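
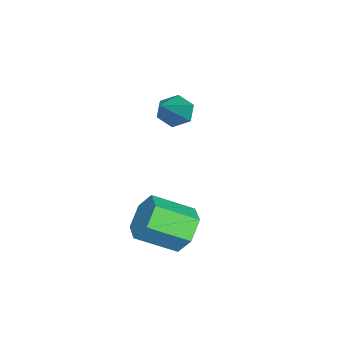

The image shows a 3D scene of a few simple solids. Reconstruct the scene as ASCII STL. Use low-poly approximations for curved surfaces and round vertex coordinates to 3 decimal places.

solid 
facet normal -0.279 0.832 -0.479
outer loop
vertex 2.106 -1.69 -3.758
vertex 1.56 -1.584 -3.255
vertex 2.239 -1.289 -3.138
endloop
endfacet
facet normal 0.944 0.146 -0.297
outer loop
vertex 2.106 -1.69 -3.758
vertex 2.239 -1.289 -3.138
vertex 2.486 -2.822 -3.108
endloop
endfacet
facet normal 0.943 0.146 -0.298
outer loop
vertex 2.486 -2.822 -3.108
vertex 2.239 -1.289 -3.138
vertex 2.62 -2.421 -2.488
endloop
endfacet
facet normal 0.279 -0.833 0.478
outer loop
vertex 2.486 -2.822 -3.108
vertex 2.62 -2.421 -2.488
vertex 1.94 -2.716 -2.605
endloop
endfacet
facet normal -0.279 0.832 -0.479
outer loop
vertex 2.239 -1.289 -3.138
vertex 1.56 -1.584 -3.255
vertex 1.693 -1.183 -2.636
endloop
endfacet
facet normal 0.625 0.536 0.567
outer loop
vertex 2.239 -1.289 -3.138
vertex 1.693 -1.183 -2.636
vertex 2.62 -2.421 -2.488
endloop
endfacet
facet normal 0.625 0.536 0.567
outer loop
vertex 2.62 -2.421 -2.488
vertex 1.693 -1.183 -2.636
vertex 2.073 -2.315 -1.985
endloop
endfacet
facet normal 0.279 -0.833 0.479
outer loop
vertex 2.62 -2.421 -2.488
vertex 2.073 -2.315 -1.985
vertex 1.94 -2.716 -2.605
endloop
endfacet
facet normal -0.280 0.832 -0.479
outer loop
vertex 1.693 -1.183 -2.636
vertex 1.56 -1.584 -3.255
vertex 1.014 -1.478 -2.752
endloop
endfacet
facet normal -0.317 0.390 0.864
outer loop
vertex 1.693 -1.183 -2.636
vertex 1.014 -1.478 -2.752
vertex 2.073 -2.315 -1.985
endloop
endfacet
facet normal -0.318 0.390 0.864
outer loop
vertex 2.073 -2.315 -1.985
vertex 1.014 -1.478 -2.752
vertex 1.394 -2.61 -2.102
endloop
endfacet
facet normal 0.279 -0.832 0.479
outer loop
vertex 2.073 -2.315 -1.985
vertex 1.394 -2.61 -2.102
vertex 1.94 -2.716 -2.605
endloop
endfacet
facet normal -0.279 0.833 -0.478
outer loop
vertex 1.014 -1.478 -2.752
vertex 1.56 -1.584 -3.255
vertex 0.88 -1.879 -3.372
endloop
endfacet
facet normal -0.943 -0.146 0.298
outer loop
vertex 1.014 -1.478 -2.752
vertex 0.88 -1.879 -3.372
vertex 1.394 -2.61 -2.102
endloop
endfacet
facet normal -0.943 -0.147 0.297
outer loop
vertex 1.394 -2.61 -2.102
vertex 0.88 -1.879 -3.372
vertex 1.261 -3.011 -2.722
endloop
endfacet
facet normal 0.279 -0.832 0.479
outer loop
vertex 1.394 -2.61 -2.102
vertex 1.261 -3.011 -2.722
vertex 1.94 -2.716 -2.605
endloop
endfacet
facet normal -0.279 0.833 -0.479
outer loop
vertex 0.88 -1.879 -3.372
vertex 1.56 -1.584 -3.255
vertex 1.427 -1.985 -3.875
endloop
endfacet
facet normal -0.625 -0.536 -0.567
outer loop
vertex 0.88 -1.879 -3.372
vertex 1.427 -1.985 -3.875
vertex 1.261 -3.011 -2.722
endloop
endfacet
facet normal -0.625 -0.536 -0.567
outer loop
vertex 1.261 -3.011 -2.722
vertex 1.427 -1.985 -3.875
vertex 1.807 -3.117 -3.224
endloop
endfacet
facet normal 0.279 -0.832 0.479
outer loop
vertex 1.261 -3.011 -2.722
vertex 1.807 -3.117 -3.224
vertex 1.94 -2.716 -2.605
endloop
endfacet
facet normal -0.279 0.832 -0.479
outer loop
vertex 1.427 -1.985 -3.875
vertex 1.56 -1.584 -3.255
vertex 2.106 -1.69 -3.758
endloop
endfacet
facet normal 0.318 -0.390 -0.864
outer loop
vertex 1.427 -1.985 -3.875
vertex 2.106 -1.69 -3.758
vertex 1.807 -3.117 -3.224
endloop
endfacet
facet normal 0.317 -0.390 -0.865
outer loop
vertex 1.807 -3.117 -3.224
vertex 2.106 -1.69 -3.758
vertex 2.486 -2.822 -3.108
endloop
endfacet
facet normal 0.280 -0.832 0.479
outer loop
vertex 1.807 -3.117 -3.224
vertex 2.486 -2.822 -3.108
vertex 1.94 -2.716 -2.605
endloop
endfacet
facet normal -0.783 0.014 -0.622
outer loop
vertex -1.11 -2.658 -1.028
vertex -1.464 -2.655 -0.582
vertex -1.28 -2.163 -0.803
endloop
endfacet
facet normal 0.708 0.479 -0.519
outer loop
vertex -1.11 -2.658 -1.028
vertex -1.28 -2.163 -0.803
vertex 0.204 -2.685 0.742
endloop
endfacet
facet normal -0.784 0.014 -0.621
outer loop
vertex -1.28 -2.163 -0.803
vertex -1.464 -2.655 -0.582
vertex -1.634 -2.16 -0.356
endloop
endfacet
facet normal 0.191 0.971 0.145
outer loop
vertex -1.28 -2.163 -0.803
vertex -1.634 -2.16 -0.356
vertex 0.204 -2.685 0.742
endloop
endfacet
facet normal -0.784 0.014 -0.621
outer loop
vertex -1.634 -2.16 -0.356
vertex -1.464 -2.655 -0.582
vertex -1.818 -2.652 -0.135
endloop
endfacet
facet normal -0.341 0.488 0.804
outer loop
vertex -1.634 -2.16 -0.356
vertex -1.818 -2.652 -0.135
vertex 0.204 -2.685 0.742
endloop
endfacet
facet normal -0.784 0.014 -0.621
outer loop
vertex -1.818 -2.652 -0.135
vertex -1.464 -2.655 -0.582
vertex -1.648 -3.147 -0.361
endloop
endfacet
facet normal -0.354 -0.486 0.799
outer loop
vertex -1.818 -2.652 -0.135
vertex -1.648 -3.147 -0.361
vertex 0.204 -2.685 0.742
endloop
endfacet
facet normal -0.784 0.014 -0.621
outer loop
vertex -1.648 -3.147 -0.361
vertex -1.464 -2.655 -0.582
vertex -1.294 -3.15 -0.808
endloop
endfacet
facet normal 0.163 -0.977 0.136
outer loop
vertex -1.648 -3.147 -0.361
vertex -1.294 -3.15 -0.808
vertex 0.204 -2.685 0.742
endloop
endfacet
facet normal -0.783 0.015 -0.622
outer loop
vertex -1.294 -3.15 -0.808
vertex -1.464 -2.655 -0.582
vertex -1.11 -2.658 -1.028
endloop
endfacet
facet normal 0.695 -0.494 -0.523
outer loop
vertex -1.294 -3.15 -0.808
vertex -1.11 -2.658 -1.028
vertex 0.204 -2.685 0.742
endloop
endfacet

endsolid


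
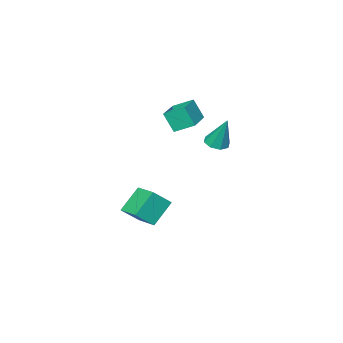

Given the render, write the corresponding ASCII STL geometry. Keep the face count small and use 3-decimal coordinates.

solid 
facet normal -0.500 0.745 0.443
outer loop
vertex -3.561 -0.723 4.636
vertex -1.736 0.4 4.807
vertex -3.814 -0.112 3.323
endloop
endfacet
facet normal -0.849 -0.523 -0.080
outer loop
vertex -3.124 -1.14 2.713
vertex -3.561 -0.723 4.636
vertex -3.814 -0.112 3.323
endloop
endfacet
facet normal -0.499 0.745 0.442
outer loop
vertex -3.814 -0.112 3.323
vertex -1.736 0.4 4.807
vertex -1.988 1.011 3.494
endloop
endfacet
facet normal -0.172 0.415 -0.893
outer loop
vertex -1.988 1.011 3.494
vertex -3.124 -1.14 2.713
vertex -3.814 -0.112 3.323
endloop
endfacet
facet normal 0.172 -0.415 0.893
outer loop
vertex -3.561 -0.723 4.636
vertex -1.046 -0.628 4.197
vertex -1.736 0.4 4.807
endloop
endfacet
facet normal -0.849 -0.522 -0.080
outer loop
vertex -2.872 -1.751 4.026
vertex -3.561 -0.723 4.636
vertex -3.124 -1.14 2.713
endloop
endfacet
facet normal 0.172 -0.415 0.893
outer loop
vertex -2.872 -1.751 4.026
vertex -1.046 -0.628 4.197
vertex -3.561 -0.723 4.636
endloop
endfacet
facet normal 0.849 0.522 0.080
outer loop
vertex -1.736 0.4 4.807
vertex -1.046 -0.628 4.197
vertex -1.988 1.011 3.494
endloop
endfacet
facet normal -0.172 0.415 -0.893
outer loop
vertex -1.299 -0.017 2.884
vertex -3.124 -1.14 2.713
vertex -1.988 1.011 3.494
endloop
endfacet
facet normal 0.849 0.522 0.079
outer loop
vertex -1.988 1.011 3.494
vertex -1.046 -0.628 4.197
vertex -1.299 -0.017 2.884
endloop
endfacet
facet normal 0.500 -0.745 -0.442
outer loop
vertex -1.299 -0.017 2.884
vertex -2.872 -1.751 4.026
vertex -3.124 -1.14 2.713
endloop
endfacet
facet normal 0.499 -0.745 -0.443
outer loop
vertex -1.046 -0.628 4.197
vertex -2.872 -1.751 4.026
vertex -1.299 -0.017 2.884
endloop
endfacet
facet normal -0.014 -0.401 -0.916
outer loop
vertex -2.361 1.353 2.175
vertex -3.065 1.684 2.041
vertex -2.315 1.905 1.933
endloop
endfacet
facet normal 0.950 0.056 0.308
outer loop
vertex -2.361 1.353 2.175
vertex -2.315 1.905 1.933
vertex -3.035 2.556 4.039
endloop
endfacet
facet normal -0.014 -0.399 -0.917
outer loop
vertex -2.315 1.905 1.933
vertex -3.065 1.684 2.041
vertex -2.709 2.328 1.755
endloop
endfacet
facet normal 0.724 0.689 0.035
outer loop
vertex -2.315 1.905 1.933
vertex -2.709 2.328 1.755
vertex -3.035 2.556 4.039
endloop
endfacet
facet normal -0.013 -0.400 -0.917
outer loop
vertex -2.709 2.328 1.755
vertex -3.065 1.684 2.041
vertex -3.311 2.373 1.744
endloop
endfacet
facet normal 0.076 0.993 -0.088
outer loop
vertex -2.709 2.328 1.755
vertex -3.311 2.373 1.744
vertex -3.035 2.556 4.039
endloop
endfacet
facet normal -0.015 -0.400 -0.916
outer loop
vertex -3.311 2.373 1.744
vertex -3.065 1.684 2.041
vertex -3.77 2.015 1.908
endloop
endfacet
facet normal -0.613 0.790 0.011
outer loop
vertex -3.311 2.373 1.744
vertex -3.77 2.015 1.908
vertex -3.035 2.556 4.039
endloop
endfacet
facet normal -0.014 -0.399 -0.917
outer loop
vertex -3.77 2.015 1.908
vertex -3.065 1.684 2.041
vertex -3.816 1.463 2.149
endloop
endfacet
facet normal -0.941 0.198 0.274
outer loop
vertex -3.77 2.015 1.908
vertex -3.816 1.463 2.149
vertex -3.035 2.556 4.039
endloop
endfacet
facet normal -0.014 -0.401 -0.916
outer loop
vertex -3.816 1.463 2.149
vertex -3.065 1.684 2.041
vertex -3.422 1.04 2.328
endloop
endfacet
facet normal -0.715 -0.435 0.547
outer loop
vertex -3.816 1.463 2.149
vertex -3.422 1.04 2.328
vertex -3.035 2.556 4.039
endloop
endfacet
facet normal -0.015 -0.400 -0.916
outer loop
vertex -3.422 1.04 2.328
vertex -3.065 1.684 2.041
vertex -2.819 0.995 2.338
endloop
endfacet
facet normal -0.066 -0.739 0.670
outer loop
vertex -3.422 1.04 2.328
vertex -2.819 0.995 2.338
vertex -3.035 2.556 4.039
endloop
endfacet
facet normal -0.014 -0.400 -0.916
outer loop
vertex -2.819 0.995 2.338
vertex -3.065 1.684 2.041
vertex -2.361 1.353 2.175
endloop
endfacet
facet normal 0.622 -0.536 0.571
outer loop
vertex -2.819 0.995 2.338
vertex -2.361 1.353 2.175
vertex -3.035 2.556 4.039
endloop
endfacet
facet normal -0.704 0.241 -0.668
outer loop
vertex -2.066 -2.303 -3.41
vertex -1.739 -0.664 -3.162
vertex -0.712 -2.354 -4.854
endloop
endfacet
facet normal -0.194 -0.970 -0.147
outer loop
vertex 0.399 -2.736 -3.798
vertex -2.066 -2.303 -3.41
vertex -0.712 -2.354 -4.854
endloop
endfacet
facet normal -0.704 0.241 -0.668
outer loop
vertex -0.712 -2.354 -4.854
vertex -1.739 -0.664 -3.162
vertex -0.385 -0.715 -4.606
endloop
endfacet
facet normal 0.684 -0.026 -0.729
outer loop
vertex -0.385 -0.715 -4.606
vertex 0.399 -2.736 -3.798
vertex -0.712 -2.354 -4.854
endloop
endfacet
facet normal -0.684 0.026 0.729
outer loop
vertex -2.066 -2.303 -3.41
vertex -0.628 -1.046 -2.106
vertex -1.739 -0.664 -3.162
endloop
endfacet
facet normal -0.194 -0.970 -0.147
outer loop
vertex -0.955 -2.685 -2.354
vertex -2.066 -2.303 -3.41
vertex 0.399 -2.736 -3.798
endloop
endfacet
facet normal -0.684 0.026 0.729
outer loop
vertex -0.955 -2.685 -2.354
vertex -0.628 -1.046 -2.106
vertex -2.066 -2.303 -3.41
endloop
endfacet
facet normal 0.194 0.970 0.147
outer loop
vertex -1.739 -0.664 -3.162
vertex -0.628 -1.046 -2.106
vertex -0.385 -0.715 -4.606
endloop
endfacet
facet normal 0.684 -0.026 -0.729
outer loop
vertex 0.726 -1.097 -3.55
vertex 0.399 -2.736 -3.798
vertex -0.385 -0.715 -4.606
endloop
endfacet
facet normal 0.194 0.970 0.147
outer loop
vertex -0.385 -0.715 -4.606
vertex -0.628 -1.046 -2.106
vertex 0.726 -1.097 -3.55
endloop
endfacet
facet normal 0.704 -0.241 0.668
outer loop
vertex 0.726 -1.097 -3.55
vertex -0.955 -2.685 -2.354
vertex 0.399 -2.736 -3.798
endloop
endfacet
facet normal 0.704 -0.241 0.668
outer loop
vertex -0.628 -1.046 -2.106
vertex -0.955 -2.685 -2.354
vertex 0.726 -1.097 -3.55
endloop
endfacet

endsolid


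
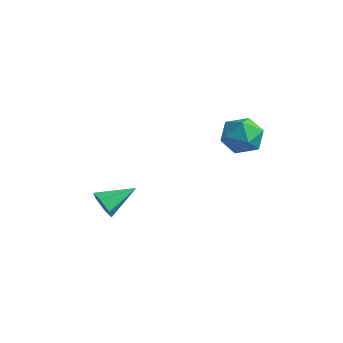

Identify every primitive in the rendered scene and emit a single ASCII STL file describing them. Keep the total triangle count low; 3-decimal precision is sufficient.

solid 
facet normal -0.339 -0.866 -0.366
outer loop
vertex -2.185 -1.591 -4.888
vertex -2.739 -1.667 -4.196
vertex -3.006 -1.25 -4.935
endloop
endfacet
facet normal 0.295 0.610 -0.736
outer loop
vertex -2.185 -1.591 -4.888
vertex -3.006 -1.25 -4.935
vertex -2.061 0.067 -3.464
endloop
endfacet
facet normal -0.339 -0.866 -0.366
outer loop
vertex -3.006 -1.25 -4.935
vertex -2.739 -1.667 -4.196
vertex -3.56 -1.326 -4.243
endloop
endfacet
facet normal -0.536 0.770 -0.345
outer loop
vertex -3.006 -1.25 -4.935
vertex -3.56 -1.326 -4.243
vertex -2.061 0.067 -3.464
endloop
endfacet
facet normal -0.339 -0.867 -0.366
outer loop
vertex -3.56 -1.326 -4.243
vertex -2.739 -1.667 -4.196
vertex -3.293 -1.743 -3.503
endloop
endfacet
facet normal -0.710 0.472 0.522
outer loop
vertex -3.56 -1.326 -4.243
vertex -3.293 -1.743 -3.503
vertex -2.061 0.067 -3.464
endloop
endfacet
facet normal -0.338 -0.867 -0.365
outer loop
vertex -3.293 -1.743 -3.503
vertex -2.739 -1.667 -4.196
vertex -2.472 -2.083 -3.456
endloop
endfacet
facet normal -0.052 0.014 0.999
outer loop
vertex -3.293 -1.743 -3.503
vertex -2.472 -2.083 -3.456
vertex -2.061 0.067 -3.464
endloop
endfacet
facet normal -0.339 -0.867 -0.365
outer loop
vertex -2.472 -2.083 -3.456
vertex -2.739 -1.667 -4.196
vertex -1.918 -2.008 -4.149
endloop
endfacet
facet normal 0.780 -0.147 0.608
outer loop
vertex -2.472 -2.083 -3.456
vertex -1.918 -2.008 -4.149
vertex -2.061 0.067 -3.464
endloop
endfacet
facet normal -0.339 -0.866 -0.366
outer loop
vertex -1.918 -2.008 -4.149
vertex -2.739 -1.667 -4.196
vertex -2.185 -1.591 -4.888
endloop
endfacet
facet normal 0.954 0.151 -0.259
outer loop
vertex -1.918 -2.008 -4.149
vertex -2.185 -1.591 -4.888
vertex -2.061 0.067 -3.464
endloop
endfacet
facet normal -0.381 0.921 0.079
outer loop
vertex 3.852 2.579 1.889
vertex 2.753 2.114 2.008
vertex 3.429 2.311 2.978
endloop
endfacet
facet normal 0.286 0.899 0.332
outer loop
vertex 3.852 2.579 1.889
vertex 3.429 2.311 2.978
vertex 4.565 2.054 2.696
endloop
endfacet
facet normal 0.714 0.673 -0.193
outer loop
vertex 3.852 2.579 1.889
vertex 4.565 2.054 2.696
vertex 4.592 1.698 1.552
endloop
endfacet
facet normal 0.311 0.556 -0.770
outer loop
vertex 3.852 2.579 1.889
vertex 4.592 1.698 1.552
vertex 3.472 1.735 1.126
endloop
endfacet
facet normal -0.365 0.709 -0.603
outer loop
vertex 3.852 2.579 1.889
vertex 3.472 1.735 1.126
vertex 2.753 2.114 2.008
endloop
endfacet
facet normal 0.307 0.415 0.856
outer loop
vertex 4.565 2.054 2.696
vertex 3.429 2.311 2.978
vertex 3.908 1.265 3.314
endloop
endfacet
facet normal -0.773 0.451 0.447
outer loop
vertex 3.429 2.311 2.978
vertex 2.753 2.114 2.008
vertex 2.788 1.302 2.888
endloop
endfacet
facet normal -0.747 0.109 -0.656
outer loop
vertex 2.753 2.114 2.008
vertex 3.472 1.735 1.126
vertex 2.815 0.946 1.744
endloop
endfacet
facet normal 0.348 -0.138 -0.927
outer loop
vertex 3.472 1.735 1.126
vertex 4.592 1.698 1.552
vertex 3.951 0.689 1.462
endloop
endfacet
facet normal 0.999 0.051 0.008
outer loop
vertex 4.592 1.698 1.552
vertex 4.565 2.054 2.696
vertex 4.627 0.886 2.432
endloop
endfacet
facet normal -0.311 -0.556 0.770
outer loop
vertex 3.528 0.421 2.551
vertex 3.908 1.265 3.314
vertex 2.788 1.302 2.888
endloop
endfacet
facet normal -0.714 -0.673 0.193
outer loop
vertex 3.528 0.421 2.551
vertex 2.788 1.302 2.888
vertex 2.815 0.946 1.744
endloop
endfacet
facet normal -0.286 -0.899 -0.332
outer loop
vertex 3.528 0.421 2.551
vertex 2.815 0.946 1.744
vertex 3.951 0.689 1.462
endloop
endfacet
facet normal 0.381 -0.921 -0.079
outer loop
vertex 3.528 0.421 2.551
vertex 3.951 0.689 1.462
vertex 4.627 0.886 2.432
endloop
endfacet
facet normal 0.365 -0.709 0.603
outer loop
vertex 3.528 0.421 2.551
vertex 4.627 0.886 2.432
vertex 3.908 1.265 3.314
endloop
endfacet
facet normal -0.348 0.138 0.927
outer loop
vertex 2.788 1.302 2.888
vertex 3.908 1.265 3.314
vertex 3.429 2.311 2.978
endloop
endfacet
facet normal -0.999 -0.051 -0.008
outer loop
vertex 2.815 0.946 1.744
vertex 2.788 1.302 2.888
vertex 2.753 2.114 2.008
endloop
endfacet
facet normal -0.307 -0.415 -0.856
outer loop
vertex 3.951 0.689 1.462
vertex 2.815 0.946 1.744
vertex 3.472 1.735 1.126
endloop
endfacet
facet normal 0.773 -0.451 -0.447
outer loop
vertex 4.627 0.886 2.432
vertex 3.951 0.689 1.462
vertex 4.592 1.698 1.552
endloop
endfacet
facet normal 0.747 -0.109 0.656
outer loop
vertex 3.908 1.265 3.314
vertex 4.627 0.886 2.432
vertex 4.565 2.054 2.696
endloop
endfacet

endsolid


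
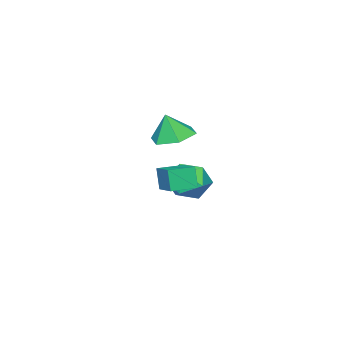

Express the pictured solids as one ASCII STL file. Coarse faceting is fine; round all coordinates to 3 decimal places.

solid 
facet normal -0.495 -0.820 -0.288
outer loop
vertex 1.958 1.28 0.293
vertex 1.058 1.821 0.298
vertex 2.099 1.524 -0.645
endloop
endfacet
facet normal 0.857 -0.515 -0.005
outer loop
vertex 2.662 2.459 -0.318
vertex 1.958 1.28 0.293
vertex 2.099 1.524 -0.645
endloop
endfacet
facet normal -0.494 -0.821 -0.287
outer loop
vertex 2.099 1.524 -0.645
vertex 1.058 1.821 0.298
vertex 1.199 2.064 -0.64
endloop
endfacet
facet normal 0.144 0.248 -0.958
outer loop
vertex 1.199 2.064 -0.64
vertex 2.662 2.459 -0.318
vertex 2.099 1.524 -0.645
endloop
endfacet
facet normal -0.144 -0.248 0.958
outer loop
vertex 1.958 1.28 0.293
vertex 1.621 2.756 0.625
vertex 1.058 1.821 0.298
endloop
endfacet
facet normal 0.858 -0.514 -0.004
outer loop
vertex 2.521 2.216 0.62
vertex 1.958 1.28 0.293
vertex 2.662 2.459 -0.318
endloop
endfacet
facet normal -0.144 -0.248 0.958
outer loop
vertex 2.521 2.216 0.62
vertex 1.621 2.756 0.625
vertex 1.958 1.28 0.293
endloop
endfacet
facet normal -0.857 0.515 0.004
outer loop
vertex 1.058 1.821 0.298
vertex 1.621 2.756 0.625
vertex 1.199 2.064 -0.64
endloop
endfacet
facet normal 0.144 0.248 -0.958
outer loop
vertex 1.762 3.0 -0.313
vertex 2.662 2.459 -0.318
vertex 1.199 2.064 -0.64
endloop
endfacet
facet normal -0.858 0.514 0.005
outer loop
vertex 1.199 2.064 -0.64
vertex 1.621 2.756 0.625
vertex 1.762 3.0 -0.313
endloop
endfacet
facet normal 0.495 0.820 0.287
outer loop
vertex 1.762 3.0 -0.313
vertex 2.521 2.216 0.62
vertex 2.662 2.459 -0.318
endloop
endfacet
facet normal 0.494 0.821 0.288
outer loop
vertex 1.621 2.756 0.625
vertex 2.521 2.216 0.62
vertex 1.762 3.0 -0.313
endloop
endfacet
facet normal -0.118 0.922 -0.368
outer loop
vertex -1.067 0.959 -2.368
vertex -1.74 1.141 -1.697
vertex -0.81 1.333 -1.513
endloop
endfacet
facet normal 0.551 0.691 -0.468
outer loop
vertex -1.067 0.959 -2.368
vertex -0.81 1.333 -1.513
vertex -0.275 0.634 -1.916
endloop
endfacet
facet normal 0.521 0.088 -0.849
outer loop
vertex -1.067 0.959 -2.368
vertex -0.275 0.634 -1.916
vertex -0.875 0.011 -2.349
endloop
endfacet
facet normal -0.165 -0.053 -0.985
outer loop
vertex -1.067 0.959 -2.368
vertex -0.875 0.011 -2.349
vertex -1.78 0.324 -2.214
endloop
endfacet
facet normal -0.560 0.462 -0.687
outer loop
vertex -1.067 0.959 -2.368
vertex -1.78 0.324 -2.214
vertex -1.74 1.141 -1.697
endloop
endfacet
facet normal 0.828 0.535 0.171
outer loop
vertex -0.275 0.634 -1.916
vertex -0.81 1.333 -1.513
vertex -0.46 0.616 -0.966
endloop
endfacet
facet normal -0.253 0.909 0.332
outer loop
vertex -0.81 1.333 -1.513
vertex -1.74 1.141 -1.697
vertex -1.365 0.929 -0.831
endloop
endfacet
facet normal -0.969 0.165 -0.186
outer loop
vertex -1.74 1.141 -1.697
vertex -1.78 0.324 -2.214
vertex -1.965 0.306 -1.264
endloop
endfacet
facet normal -0.331 -0.669 -0.665
outer loop
vertex -1.78 0.324 -2.214
vertex -0.875 0.011 -2.349
vertex -1.43 -0.393 -1.667
endloop
endfacet
facet normal 0.779 -0.441 -0.445
outer loop
vertex -0.875 0.011 -2.349
vertex -0.275 0.634 -1.916
vertex -0.5 -0.201 -1.483
endloop
endfacet
facet normal 0.165 0.053 0.985
outer loop
vertex -1.173 -0.019 -0.812
vertex -0.46 0.616 -0.966
vertex -1.365 0.929 -0.831
endloop
endfacet
facet normal -0.521 -0.088 0.849
outer loop
vertex -1.173 -0.019 -0.812
vertex -1.365 0.929 -0.831
vertex -1.965 0.306 -1.264
endloop
endfacet
facet normal -0.551 -0.691 0.468
outer loop
vertex -1.173 -0.019 -0.812
vertex -1.965 0.306 -1.264
vertex -1.43 -0.393 -1.667
endloop
endfacet
facet normal 0.118 -0.922 0.368
outer loop
vertex -1.173 -0.019 -0.812
vertex -1.43 -0.393 -1.667
vertex -0.5 -0.201 -1.483
endloop
endfacet
facet normal 0.560 -0.462 0.687
outer loop
vertex -1.173 -0.019 -0.812
vertex -0.5 -0.201 -1.483
vertex -0.46 0.616 -0.966
endloop
endfacet
facet normal 0.331 0.669 0.665
outer loop
vertex -1.365 0.929 -0.831
vertex -0.46 0.616 -0.966
vertex -0.81 1.333 -1.513
endloop
endfacet
facet normal -0.779 0.441 0.445
outer loop
vertex -1.965 0.306 -1.264
vertex -1.365 0.929 -0.831
vertex -1.74 1.141 -1.697
endloop
endfacet
facet normal -0.828 -0.535 -0.171
outer loop
vertex -1.43 -0.393 -1.667
vertex -1.965 0.306 -1.264
vertex -1.78 0.324 -2.214
endloop
endfacet
facet normal 0.253 -0.909 -0.332
outer loop
vertex -0.5 -0.201 -1.483
vertex -1.43 -0.393 -1.667
vertex -0.875 0.011 -2.349
endloop
endfacet
facet normal 0.969 -0.165 0.186
outer loop
vertex -0.46 0.616 -0.966
vertex -0.5 -0.201 -1.483
vertex -0.275 0.634 -1.916
endloop
endfacet
facet normal -0.214 0.184 -0.959
outer loop
vertex -2.09 -0.73 -0.129
vertex -2.719 -1.469 -0.131
vertex -3.019 -0.578 0.107
endloop
endfacet
facet normal 0.282 0.693 0.664
outer loop
vertex -2.09 -0.73 -0.129
vertex -3.019 -0.578 0.107
vertex -2.461 -1.691 1.031
endloop
endfacet
facet normal -0.214 0.184 -0.959
outer loop
vertex -3.019 -0.578 0.107
vertex -2.719 -1.469 -0.131
vertex -3.647 -1.316 0.105
endloop
endfacet
facet normal -0.479 0.406 0.778
outer loop
vertex -3.019 -0.578 0.107
vertex -3.647 -1.316 0.105
vertex -2.461 -1.691 1.031
endloop
endfacet
facet normal -0.214 0.184 -0.959
outer loop
vertex -3.647 -1.316 0.105
vertex -2.719 -1.469 -0.131
vertex -3.347 -2.208 -0.133
endloop
endfacet
facet normal -0.640 -0.392 0.661
outer loop
vertex -3.647 -1.316 0.105
vertex -3.347 -2.208 -0.133
vertex -2.461 -1.691 1.031
endloop
endfacet
facet normal -0.213 0.184 -0.960
outer loop
vertex -3.347 -2.208 -0.133
vertex -2.719 -1.469 -0.131
vertex -2.419 -2.36 -0.368
endloop
endfacet
facet normal -0.039 -0.902 0.430
outer loop
vertex -3.347 -2.208 -0.133
vertex -2.419 -2.36 -0.368
vertex -2.461 -1.691 1.031
endloop
endfacet
facet normal -0.213 0.184 -0.960
outer loop
vertex -2.419 -2.36 -0.368
vertex -2.719 -1.469 -0.131
vertex -1.79 -1.621 -0.366
endloop
endfacet
facet normal 0.722 -0.615 0.316
outer loop
vertex -2.419 -2.36 -0.368
vertex -1.79 -1.621 -0.366
vertex -2.461 -1.691 1.031
endloop
endfacet
facet normal -0.213 0.184 -0.960
outer loop
vertex -1.79 -1.621 -0.366
vertex -2.719 -1.469 -0.131
vertex -2.09 -0.73 -0.129
endloop
endfacet
facet normal 0.883 0.182 0.433
outer loop
vertex -1.79 -1.621 -0.366
vertex -2.09 -0.73 -0.129
vertex -2.461 -1.691 1.031
endloop
endfacet

endsolid


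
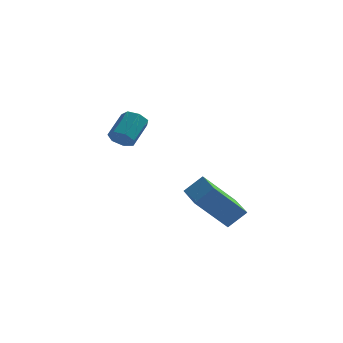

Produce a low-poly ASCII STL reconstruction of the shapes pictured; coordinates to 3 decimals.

solid 
facet normal -0.274 -0.762 -0.587
outer loop
vertex -3.113 1.301 2.988
vertex -3.631 1.164 3.407
vertex -3.621 1.577 2.867
endloop
endfacet
facet normal 0.431 0.450 -0.782
outer loop
vertex -3.113 1.301 2.988
vertex -3.621 1.577 2.867
vertex -2.692 2.474 3.894
endloop
endfacet
facet normal 0.431 0.449 -0.782
outer loop
vertex -2.692 2.474 3.894
vertex -3.621 1.577 2.867
vertex -3.199 2.75 3.773
endloop
endfacet
facet normal 0.274 0.761 0.588
outer loop
vertex -2.692 2.474 3.894
vertex -3.199 2.75 3.773
vertex -3.209 2.336 4.313
endloop
endfacet
facet normal -0.274 -0.761 -0.587
outer loop
vertex -3.621 1.577 2.867
vertex -3.631 1.164 3.407
vertex -4.136 1.542 3.153
endloop
endfacet
facet normal -0.404 0.646 -0.648
outer loop
vertex -3.621 1.577 2.867
vertex -4.136 1.542 3.153
vertex -3.199 2.75 3.773
endloop
endfacet
facet normal -0.405 0.646 -0.647
outer loop
vertex -3.199 2.75 3.773
vertex -4.136 1.542 3.153
vertex -3.714 2.714 4.059
endloop
endfacet
facet normal 0.274 0.761 0.588
outer loop
vertex -3.199 2.75 3.773
vertex -3.714 2.714 4.059
vertex -3.209 2.336 4.313
endloop
endfacet
facet normal -0.274 -0.761 -0.588
outer loop
vertex -4.136 1.542 3.153
vertex -3.631 1.164 3.407
vertex -4.27 1.222 3.63
endloop
endfacet
facet normal -0.934 0.355 -0.024
outer loop
vertex -4.136 1.542 3.153
vertex -4.27 1.222 3.63
vertex -3.714 2.714 4.059
endloop
endfacet
facet normal -0.934 0.356 -0.026
outer loop
vertex -3.714 2.714 4.059
vertex -4.27 1.222 3.63
vertex -3.849 2.394 4.536
endloop
endfacet
facet normal 0.274 0.761 0.588
outer loop
vertex -3.714 2.714 4.059
vertex -3.849 2.394 4.536
vertex -3.209 2.336 4.313
endloop
endfacet
facet normal -0.274 -0.761 -0.588
outer loop
vertex -4.27 1.222 3.63
vertex -3.631 1.164 3.407
vertex -3.923 0.858 3.939
endloop
endfacet
facet normal -0.761 -0.203 0.616
outer loop
vertex -4.27 1.222 3.63
vertex -3.923 0.858 3.939
vertex -3.849 2.394 4.536
endloop
endfacet
facet normal -0.761 -0.203 0.616
outer loop
vertex -3.849 2.394 4.536
vertex -3.923 0.858 3.939
vertex -3.502 2.03 4.845
endloop
endfacet
facet normal 0.274 0.761 0.588
outer loop
vertex -3.849 2.394 4.536
vertex -3.502 2.03 4.845
vertex -3.209 2.336 4.313
endloop
endfacet
facet normal -0.273 -0.762 -0.588
outer loop
vertex -3.923 0.858 3.939
vertex -3.631 1.164 3.407
vertex -3.356 0.725 3.848
endloop
endfacet
facet normal -0.015 -0.608 0.794
outer loop
vertex -3.923 0.858 3.939
vertex -3.356 0.725 3.848
vertex -3.502 2.03 4.845
endloop
endfacet
facet normal -0.014 -0.608 0.794
outer loop
vertex -3.502 2.03 4.845
vertex -3.356 0.725 3.848
vertex -2.935 1.897 4.753
endloop
endfacet
facet normal 0.274 0.761 0.588
outer loop
vertex -3.502 2.03 4.845
vertex -2.935 1.897 4.753
vertex -3.209 2.336 4.313
endloop
endfacet
facet normal -0.273 -0.762 -0.588
outer loop
vertex -3.356 0.725 3.848
vertex -3.631 1.164 3.407
vertex -2.995 0.922 3.425
endloop
endfacet
facet normal 0.742 -0.556 0.375
outer loop
vertex -3.356 0.725 3.848
vertex -2.995 0.922 3.425
vertex -2.935 1.897 4.753
endloop
endfacet
facet normal 0.743 -0.555 0.374
outer loop
vertex -2.935 1.897 4.753
vertex -2.995 0.922 3.425
vertex -2.574 2.095 4.33
endloop
endfacet
facet normal 0.273 0.761 0.589
outer loop
vertex -2.935 1.897 4.753
vertex -2.574 2.095 4.33
vertex -3.209 2.336 4.313
endloop
endfacet
facet normal -0.273 -0.762 -0.587
outer loop
vertex -2.995 0.922 3.425
vertex -3.631 1.164 3.407
vertex -3.113 1.301 2.988
endloop
endfacet
facet normal 0.941 -0.085 -0.328
outer loop
vertex -2.995 0.922 3.425
vertex -3.113 1.301 2.988
vertex -2.574 2.095 4.33
endloop
endfacet
facet normal 0.941 -0.084 -0.328
outer loop
vertex -2.574 2.095 4.33
vertex -3.113 1.301 2.988
vertex -2.692 2.474 3.894
endloop
endfacet
facet normal 0.273 0.761 0.588
outer loop
vertex -2.574 2.095 4.33
vertex -2.692 2.474 3.894
vertex -3.209 2.336 4.313
endloop
endfacet
facet normal -0.620 -0.296 0.727
outer loop
vertex 1.292 -4.241 2.649
vertex 0.593 -2.627 2.709
vertex 0.521 -4.546 1.867
endloop
endfacet
facet normal 0.398 -0.917 -0.034
outer loop
vertex 1.847 -3.913 0.311
vertex 1.292 -4.241 2.649
vertex 0.521 -4.546 1.867
endloop
endfacet
facet normal -0.620 -0.296 0.727
outer loop
vertex 0.521 -4.546 1.867
vertex 0.593 -2.627 2.709
vertex -0.178 -2.932 1.927
endloop
endfacet
facet normal -0.677 -0.268 -0.686
outer loop
vertex -0.178 -2.932 1.927
vertex 1.847 -3.913 0.311
vertex 0.521 -4.546 1.867
endloop
endfacet
facet normal 0.677 0.268 0.686
outer loop
vertex 1.292 -4.241 2.649
vertex 1.919 -1.994 1.153
vertex 0.593 -2.627 2.709
endloop
endfacet
facet normal 0.398 -0.917 -0.034
outer loop
vertex 2.618 -3.608 1.093
vertex 1.292 -4.241 2.649
vertex 1.847 -3.913 0.311
endloop
endfacet
facet normal 0.677 0.268 0.686
outer loop
vertex 2.618 -3.608 1.093
vertex 1.919 -1.994 1.153
vertex 1.292 -4.241 2.649
endloop
endfacet
facet normal -0.398 0.917 0.034
outer loop
vertex 0.593 -2.627 2.709
vertex 1.919 -1.994 1.153
vertex -0.178 -2.932 1.927
endloop
endfacet
facet normal -0.677 -0.268 -0.686
outer loop
vertex 1.148 -2.299 0.371
vertex 1.847 -3.913 0.311
vertex -0.178 -2.932 1.927
endloop
endfacet
facet normal -0.398 0.917 0.034
outer loop
vertex -0.178 -2.932 1.927
vertex 1.919 -1.994 1.153
vertex 1.148 -2.299 0.371
endloop
endfacet
facet normal 0.620 0.296 -0.727
outer loop
vertex 1.148 -2.299 0.371
vertex 2.618 -3.608 1.093
vertex 1.847 -3.913 0.311
endloop
endfacet
facet normal 0.620 0.296 -0.727
outer loop
vertex 1.919 -1.994 1.153
vertex 2.618 -3.608 1.093
vertex 1.148 -2.299 0.371
endloop
endfacet

endsolid


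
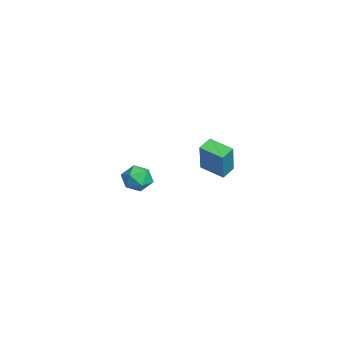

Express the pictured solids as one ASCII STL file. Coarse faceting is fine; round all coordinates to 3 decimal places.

solid 
facet normal -0.180 0.465 0.867
outer loop
vertex -4.041 0.95 -1.036
vertex -3.842 0.172 -0.578
vertex -3.172 0.782 -0.766
endloop
endfacet
facet normal 0.061 0.924 0.378
outer loop
vertex -4.041 0.95 -1.036
vertex -3.172 0.782 -0.766
vertex -3.336 1.136 -1.605
endloop
endfacet
facet normal -0.383 0.906 -0.178
outer loop
vertex -4.041 0.95 -1.036
vertex -3.336 1.136 -1.605
vertex -4.107 0.745 -1.936
endloop
endfacet
facet normal -0.900 0.436 -0.033
outer loop
vertex -4.041 0.95 -1.036
vertex -4.107 0.745 -1.936
vertex -4.419 0.149 -1.301
endloop
endfacet
facet normal -0.774 0.163 0.612
outer loop
vertex -4.041 0.95 -1.036
vertex -4.419 0.149 -1.301
vertex -3.842 0.172 -0.578
endloop
endfacet
facet normal 0.702 0.695 0.156
outer loop
vertex -3.336 1.136 -1.605
vertex -3.172 0.782 -0.766
vertex -2.701 0.471 -1.499
endloop
endfacet
facet normal 0.310 -0.048 0.949
outer loop
vertex -3.172 0.782 -0.766
vertex -3.842 0.172 -0.578
vertex -3.013 -0.125 -0.864
endloop
endfacet
facet normal -0.651 -0.536 0.537
outer loop
vertex -3.842 0.172 -0.578
vertex -4.419 0.149 -1.301
vertex -3.784 -0.516 -1.195
endloop
endfacet
facet normal -0.855 -0.095 -0.509
outer loop
vertex -4.419 0.149 -1.301
vertex -4.107 0.745 -1.936
vertex -3.948 -0.162 -2.034
endloop
endfacet
facet normal -0.018 0.667 -0.745
outer loop
vertex -4.107 0.745 -1.936
vertex -3.336 1.136 -1.605
vertex -3.278 0.448 -2.222
endloop
endfacet
facet normal 0.900 -0.436 0.033
outer loop
vertex -3.079 -0.33 -1.764
vertex -2.701 0.471 -1.499
vertex -3.013 -0.125 -0.864
endloop
endfacet
facet normal 0.383 -0.906 0.178
outer loop
vertex -3.079 -0.33 -1.764
vertex -3.013 -0.125 -0.864
vertex -3.784 -0.516 -1.195
endloop
endfacet
facet normal -0.061 -0.924 -0.378
outer loop
vertex -3.079 -0.33 -1.764
vertex -3.784 -0.516 -1.195
vertex -3.948 -0.162 -2.034
endloop
endfacet
facet normal 0.180 -0.465 -0.867
outer loop
vertex -3.079 -0.33 -1.764
vertex -3.948 -0.162 -2.034
vertex -3.278 0.448 -2.222
endloop
endfacet
facet normal 0.774 -0.163 -0.612
outer loop
vertex -3.079 -0.33 -1.764
vertex -3.278 0.448 -2.222
vertex -2.701 0.471 -1.499
endloop
endfacet
facet normal 0.855 0.095 0.509
outer loop
vertex -3.013 -0.125 -0.864
vertex -2.701 0.471 -1.499
vertex -3.172 0.782 -0.766
endloop
endfacet
facet normal 0.018 -0.667 0.745
outer loop
vertex -3.784 -0.516 -1.195
vertex -3.013 -0.125 -0.864
vertex -3.842 0.172 -0.578
endloop
endfacet
facet normal -0.702 -0.695 -0.156
outer loop
vertex -3.948 -0.162 -2.034
vertex -3.784 -0.516 -1.195
vertex -4.419 0.149 -1.301
endloop
endfacet
facet normal -0.310 0.048 -0.949
outer loop
vertex -3.278 0.448 -2.222
vertex -3.948 -0.162 -2.034
vertex -4.107 0.745 -1.936
endloop
endfacet
facet normal 0.651 0.536 -0.537
outer loop
vertex -2.701 0.471 -1.499
vertex -3.278 0.448 -2.222
vertex -3.336 1.136 -1.605
endloop
endfacet
facet normal -0.638 0.682 0.359
outer loop
vertex 2.501 3.22 4.26
vertex 3.38 4.208 3.945
vertex 1.684 3.384 2.497
endloop
endfacet
facet normal -0.646 -0.727 0.232
outer loop
vertex 2.22 2.812 2.195
vertex 2.501 3.22 4.26
vertex 1.684 3.384 2.497
endloop
endfacet
facet normal -0.638 0.682 0.359
outer loop
vertex 1.684 3.384 2.497
vertex 3.38 4.208 3.945
vertex 2.564 4.373 2.182
endloop
endfacet
facet normal -0.419 0.085 -0.904
outer loop
vertex 2.564 4.373 2.182
vertex 2.22 2.812 2.195
vertex 1.684 3.384 2.497
endloop
endfacet
facet normal 0.419 -0.085 0.904
outer loop
vertex 2.501 3.22 4.26
vertex 3.916 3.636 3.643
vertex 3.38 4.208 3.945
endloop
endfacet
facet normal -0.647 -0.726 0.232
outer loop
vertex 3.036 2.647 3.958
vertex 2.501 3.22 4.26
vertex 2.22 2.812 2.195
endloop
endfacet
facet normal 0.419 -0.085 0.904
outer loop
vertex 3.036 2.647 3.958
vertex 3.916 3.636 3.643
vertex 2.501 3.22 4.26
endloop
endfacet
facet normal 0.646 0.727 -0.231
outer loop
vertex 3.38 4.208 3.945
vertex 3.916 3.636 3.643
vertex 2.564 4.373 2.182
endloop
endfacet
facet normal -0.419 0.085 -0.904
outer loop
vertex 3.099 3.8 1.88
vertex 2.22 2.812 2.195
vertex 2.564 4.373 2.182
endloop
endfacet
facet normal 0.647 0.726 -0.232
outer loop
vertex 2.564 4.373 2.182
vertex 3.916 3.636 3.643
vertex 3.099 3.8 1.88
endloop
endfacet
facet normal 0.638 -0.682 -0.359
outer loop
vertex 3.099 3.8 1.88
vertex 3.036 2.647 3.958
vertex 2.22 2.812 2.195
endloop
endfacet
facet normal 0.638 -0.682 -0.359
outer loop
vertex 3.916 3.636 3.643
vertex 3.036 2.647 3.958
vertex 3.099 3.8 1.88
endloop
endfacet

endsolid


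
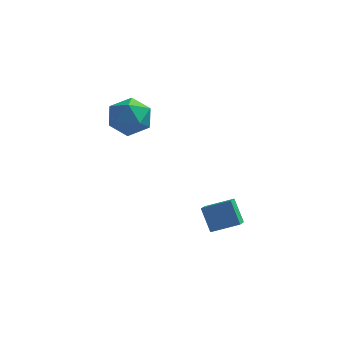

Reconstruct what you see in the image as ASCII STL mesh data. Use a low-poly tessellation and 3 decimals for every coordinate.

solid 
facet normal 0.347 0.223 0.911
outer loop
vertex -2.217 -1.658 3.192
vertex -2.14 -2.713 3.421
vertex -1.301 -2.194 2.974
endloop
endfacet
facet normal 0.529 0.725 0.440
outer loop
vertex -2.217 -1.658 3.192
vertex -1.301 -2.194 2.974
vertex -1.692 -1.477 2.262
endloop
endfacet
facet normal -0.069 0.986 0.153
outer loop
vertex -2.217 -1.658 3.192
vertex -1.692 -1.477 2.262
vertex -2.772 -1.554 2.268
endloop
endfacet
facet normal -0.622 0.644 0.446
outer loop
vertex -2.217 -1.658 3.192
vertex -2.772 -1.554 2.268
vertex -3.049 -2.318 2.984
endloop
endfacet
facet normal -0.365 0.172 0.915
outer loop
vertex -2.217 -1.658 3.192
vertex -3.049 -2.318 2.984
vertex -2.14 -2.713 3.421
endloop
endfacet
facet normal 0.907 0.414 -0.081
outer loop
vertex -1.692 -1.477 2.262
vertex -1.301 -2.194 2.974
vertex -1.291 -2.422 1.916
endloop
endfacet
facet normal 0.611 -0.400 0.683
outer loop
vertex -1.301 -2.194 2.974
vertex -2.14 -2.713 3.421
vertex -1.568 -3.186 2.632
endloop
endfacet
facet normal -0.541 -0.482 0.689
outer loop
vertex -2.14 -2.713 3.421
vertex -3.049 -2.318 2.984
vertex -2.648 -3.263 2.638
endloop
endfacet
facet normal -0.957 0.282 -0.070
outer loop
vertex -3.049 -2.318 2.984
vertex -2.772 -1.554 2.268
vertex -3.039 -2.546 1.926
endloop
endfacet
facet normal -0.063 0.835 -0.546
outer loop
vertex -2.772 -1.554 2.268
vertex -1.692 -1.477 2.262
vertex -2.2 -2.027 1.479
endloop
endfacet
facet normal 0.622 -0.644 -0.446
outer loop
vertex -2.123 -3.082 1.708
vertex -1.291 -2.422 1.916
vertex -1.568 -3.186 2.632
endloop
endfacet
facet normal 0.069 -0.986 -0.153
outer loop
vertex -2.123 -3.082 1.708
vertex -1.568 -3.186 2.632
vertex -2.648 -3.263 2.638
endloop
endfacet
facet normal -0.529 -0.725 -0.440
outer loop
vertex -2.123 -3.082 1.708
vertex -2.648 -3.263 2.638
vertex -3.039 -2.546 1.926
endloop
endfacet
facet normal -0.347 -0.223 -0.911
outer loop
vertex -2.123 -3.082 1.708
vertex -3.039 -2.546 1.926
vertex -2.2 -2.027 1.479
endloop
endfacet
facet normal 0.365 -0.172 -0.915
outer loop
vertex -2.123 -3.082 1.708
vertex -2.2 -2.027 1.479
vertex -1.291 -2.422 1.916
endloop
endfacet
facet normal 0.957 -0.282 0.070
outer loop
vertex -1.568 -3.186 2.632
vertex -1.291 -2.422 1.916
vertex -1.301 -2.194 2.974
endloop
endfacet
facet normal 0.063 -0.835 0.546
outer loop
vertex -2.648 -3.263 2.638
vertex -1.568 -3.186 2.632
vertex -2.14 -2.713 3.421
endloop
endfacet
facet normal -0.907 -0.414 0.081
outer loop
vertex -3.039 -2.546 1.926
vertex -2.648 -3.263 2.638
vertex -3.049 -2.318 2.984
endloop
endfacet
facet normal -0.611 0.400 -0.683
outer loop
vertex -2.2 -2.027 1.479
vertex -3.039 -2.546 1.926
vertex -2.772 -1.554 2.268
endloop
endfacet
facet normal 0.541 0.482 -0.689
outer loop
vertex -1.291 -2.422 1.916
vertex -2.2 -2.027 1.479
vertex -1.692 -1.477 2.262
endloop
endfacet
facet normal -0.398 0.473 0.786
outer loop
vertex 2.369 -3.411 -1.661
vertex 2.388 -2.404 -2.257
vertex 1.14 -3.666 -2.129
endloop
endfacet
facet normal -0.016 -0.860 0.510
outer loop
vertex 1.652 -4.276 -3.143
vertex 2.369 -3.411 -1.661
vertex 1.14 -3.666 -2.129
endloop
endfacet
facet normal -0.397 0.473 0.787
outer loop
vertex 1.14 -3.666 -2.129
vertex 2.388 -2.404 -2.257
vertex 1.158 -2.659 -2.725
endloop
endfacet
facet normal -0.918 -0.190 -0.349
outer loop
vertex 1.158 -2.659 -2.725
vertex 1.652 -4.276 -3.143
vertex 1.14 -3.666 -2.129
endloop
endfacet
facet normal 0.918 0.189 0.349
outer loop
vertex 2.369 -3.411 -1.661
vertex 2.9 -3.014 -3.271
vertex 2.388 -2.404 -2.257
endloop
endfacet
facet normal -0.016 -0.860 0.510
outer loop
vertex 2.882 -4.021 -2.675
vertex 2.369 -3.411 -1.661
vertex 1.652 -4.276 -3.143
endloop
endfacet
facet normal 0.917 0.190 0.350
outer loop
vertex 2.882 -4.021 -2.675
vertex 2.9 -3.014 -3.271
vertex 2.369 -3.411 -1.661
endloop
endfacet
facet normal 0.016 0.860 -0.510
outer loop
vertex 2.388 -2.404 -2.257
vertex 2.9 -3.014 -3.271
vertex 1.158 -2.659 -2.725
endloop
endfacet
facet normal -0.917 -0.190 -0.350
outer loop
vertex 1.671 -3.269 -3.739
vertex 1.652 -4.276 -3.143
vertex 1.158 -2.659 -2.725
endloop
endfacet
facet normal 0.016 0.860 -0.510
outer loop
vertex 1.158 -2.659 -2.725
vertex 2.9 -3.014 -3.271
vertex 1.671 -3.269 -3.739
endloop
endfacet
facet normal 0.397 -0.473 -0.786
outer loop
vertex 1.671 -3.269 -3.739
vertex 2.882 -4.021 -2.675
vertex 1.652 -4.276 -3.143
endloop
endfacet
facet normal 0.398 -0.473 -0.787
outer loop
vertex 2.9 -3.014 -3.271
vertex 2.882 -4.021 -2.675
vertex 1.671 -3.269 -3.739
endloop
endfacet

endsolid


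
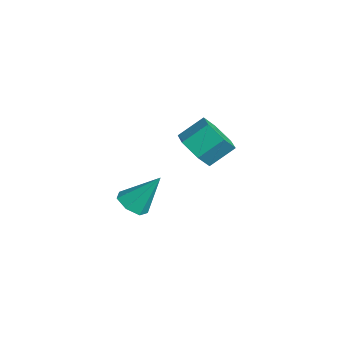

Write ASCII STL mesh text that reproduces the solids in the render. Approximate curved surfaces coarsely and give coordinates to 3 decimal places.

solid 
facet normal -0.192 -0.573 -0.796
outer loop
vertex 1.851 -1.022 -0.78
vertex 1.128 -1.053 -0.583
vertex 1.471 -0.554 -1.025
endloop
endfacet
facet normal 0.806 0.570 -0.161
outer loop
vertex 1.851 -1.022 -0.78
vertex 1.471 -0.554 -1.025
vertex 1.472 -0.027 0.843
endloop
endfacet
facet normal -0.192 -0.573 -0.796
outer loop
vertex 1.471 -0.554 -1.025
vertex 1.128 -1.053 -0.583
vertex 0.832 -0.462 -0.937
endloop
endfacet
facet normal 0.101 0.958 -0.270
outer loop
vertex 1.471 -0.554 -1.025
vertex 0.832 -0.462 -0.937
vertex 1.472 -0.027 0.843
endloop
endfacet
facet normal -0.192 -0.573 -0.796
outer loop
vertex 0.832 -0.462 -0.937
vertex 1.128 -1.053 -0.583
vertex 0.417 -0.816 -0.582
endloop
endfacet
facet normal -0.630 0.776 0.037
outer loop
vertex 0.832 -0.462 -0.937
vertex 0.417 -0.816 -0.582
vertex 1.472 -0.027 0.843
endloop
endfacet
facet normal -0.192 -0.573 -0.796
outer loop
vertex 0.417 -0.816 -0.582
vertex 1.128 -1.053 -0.583
vertex 0.537 -1.348 -0.228
endloop
endfacet
facet normal -0.834 0.163 0.527
outer loop
vertex 0.417 -0.816 -0.582
vertex 0.537 -1.348 -0.228
vertex 1.472 -0.027 0.843
endloop
endfacet
facet normal -0.192 -0.574 -0.796
outer loop
vertex 0.537 -1.348 -0.228
vertex 1.128 -1.053 -0.583
vertex 1.102 -1.659 -0.14
endloop
endfacet
facet normal -0.361 -0.420 0.833
outer loop
vertex 0.537 -1.348 -0.228
vertex 1.102 -1.659 -0.14
vertex 1.472 -0.027 0.843
endloop
endfacet
facet normal -0.192 -0.574 -0.796
outer loop
vertex 1.102 -1.659 -0.14
vertex 1.128 -1.053 -0.583
vertex 1.687 -1.513 -0.386
endloop
endfacet
facet normal 0.437 -0.535 0.723
outer loop
vertex 1.102 -1.659 -0.14
vertex 1.687 -1.513 -0.386
vertex 1.472 -0.027 0.843
endloop
endfacet
facet normal -0.192 -0.574 -0.796
outer loop
vertex 1.687 -1.513 -0.386
vertex 1.128 -1.053 -0.583
vertex 1.851 -1.022 -0.78
endloop
endfacet
facet normal 0.955 -0.094 0.281
outer loop
vertex 1.687 -1.513 -0.386
vertex 1.851 -1.022 -0.78
vertex 1.472 -0.027 0.843
endloop
endfacet
facet normal -0.044 -0.794 -0.606
outer loop
vertex -2.381 3.633 -1.856
vertex -3.131 3.24 -1.287
vertex -3.354 3.852 -2.073
endloop
endfacet
facet normal 0.299 0.568 -0.767
outer loop
vertex -2.381 3.633 -1.856
vertex -3.354 3.852 -2.073
vertex -2.32 4.753 -1.002
endloop
endfacet
facet normal 0.298 0.569 -0.766
outer loop
vertex -2.32 4.753 -1.002
vertex -3.354 3.852 -2.073
vertex -3.292 4.971 -1.218
endloop
endfacet
facet normal 0.044 0.794 0.606
outer loop
vertex -2.32 4.753 -1.002
vertex -3.292 4.971 -1.218
vertex -3.069 4.36 -0.433
endloop
endfacet
facet normal -0.043 -0.794 -0.606
outer loop
vertex -3.354 3.852 -2.073
vertex -3.131 3.24 -1.287
vertex -4.103 3.458 -1.503
endloop
endfacet
facet normal -0.678 0.470 -0.566
outer loop
vertex -3.354 3.852 -2.073
vertex -4.103 3.458 -1.503
vertex -3.292 4.971 -1.218
endloop
endfacet
facet normal -0.676 0.469 -0.567
outer loop
vertex -3.292 4.971 -1.218
vertex -4.103 3.458 -1.503
vertex -4.042 4.578 -0.649
endloop
endfacet
facet normal 0.043 0.794 0.606
outer loop
vertex -3.292 4.971 -1.218
vertex -4.042 4.578 -0.649
vertex -3.069 4.36 -0.433
endloop
endfacet
facet normal -0.044 -0.794 -0.606
outer loop
vertex -4.103 3.458 -1.503
vertex -3.131 3.24 -1.287
vertex -3.88 2.847 -0.718
endloop
endfacet
facet normal -0.975 -0.099 0.200
outer loop
vertex -4.103 3.458 -1.503
vertex -3.88 2.847 -0.718
vertex -4.042 4.578 -0.649
endloop
endfacet
facet normal -0.975 -0.099 0.200
outer loop
vertex -4.042 4.578 -0.649
vertex -3.88 2.847 -0.718
vertex -3.819 3.967 0.136
endloop
endfacet
facet normal 0.043 0.794 0.606
outer loop
vertex -4.042 4.578 -0.649
vertex -3.819 3.967 0.136
vertex -3.069 4.36 -0.433
endloop
endfacet
facet normal -0.044 -0.794 -0.606
outer loop
vertex -3.88 2.847 -0.718
vertex -3.131 3.24 -1.287
vertex -2.908 2.629 -0.502
endloop
endfacet
facet normal -0.298 -0.568 0.767
outer loop
vertex -3.88 2.847 -0.718
vertex -2.908 2.629 -0.502
vertex -3.819 3.967 0.136
endloop
endfacet
facet normal -0.299 -0.569 0.766
outer loop
vertex -3.819 3.967 0.136
vertex -2.908 2.629 -0.502
vertex -2.846 3.748 0.353
endloop
endfacet
facet normal 0.044 0.794 0.606
outer loop
vertex -3.819 3.967 0.136
vertex -2.846 3.748 0.353
vertex -3.069 4.36 -0.433
endloop
endfacet
facet normal -0.043 -0.794 -0.606
outer loop
vertex -2.908 2.629 -0.502
vertex -3.131 3.24 -1.287
vertex -2.158 3.022 -1.071
endloop
endfacet
facet normal 0.676 -0.470 0.567
outer loop
vertex -2.908 2.629 -0.502
vertex -2.158 3.022 -1.071
vertex -2.846 3.748 0.353
endloop
endfacet
facet normal 0.678 -0.469 0.566
outer loop
vertex -2.846 3.748 0.353
vertex -2.158 3.022 -1.071
vertex -2.097 4.142 -0.217
endloop
endfacet
facet normal 0.043 0.794 0.606
outer loop
vertex -2.846 3.748 0.353
vertex -2.097 4.142 -0.217
vertex -3.069 4.36 -0.433
endloop
endfacet
facet normal -0.043 -0.794 -0.606
outer loop
vertex -2.158 3.022 -1.071
vertex -3.131 3.24 -1.287
vertex -2.381 3.633 -1.856
endloop
endfacet
facet normal 0.975 0.099 -0.200
outer loop
vertex -2.158 3.022 -1.071
vertex -2.381 3.633 -1.856
vertex -2.097 4.142 -0.217
endloop
endfacet
facet normal 0.975 0.099 -0.200
outer loop
vertex -2.097 4.142 -0.217
vertex -2.381 3.633 -1.856
vertex -2.32 4.753 -1.002
endloop
endfacet
facet normal 0.044 0.794 0.606
outer loop
vertex -2.097 4.142 -0.217
vertex -2.32 4.753 -1.002
vertex -3.069 4.36 -0.433
endloop
endfacet

endsolid


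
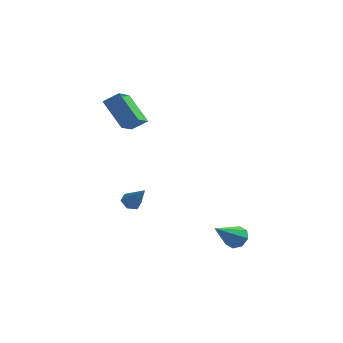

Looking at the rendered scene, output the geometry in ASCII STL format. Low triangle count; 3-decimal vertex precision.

solid 
facet normal -0.558 0.300 -0.774
outer loop
vertex -1.655 1.787 -3.325
vertex -1.998 1.982 -3.002
vertex -1.612 2.27 -3.169
endloop
endfacet
facet normal 0.958 0.008 -0.288
outer loop
vertex -1.655 1.787 -3.325
vertex -1.612 2.27 -3.169
vertex -1.242 1.578 -1.958
endloop
endfacet
facet normal -0.558 0.300 -0.773
outer loop
vertex -1.612 2.27 -3.169
vertex -1.998 1.982 -3.002
vertex -1.954 2.466 -2.846
endloop
endfacet
facet normal 0.637 0.737 0.227
outer loop
vertex -1.612 2.27 -3.169
vertex -1.954 2.466 -2.846
vertex -1.242 1.578 -1.958
endloop
endfacet
facet normal -0.560 0.300 -0.772
outer loop
vertex -1.954 2.466 -2.846
vertex -1.998 1.982 -3.002
vertex -2.34 2.177 -2.678
endloop
endfacet
facet normal -0.148 0.637 0.756
outer loop
vertex -1.954 2.466 -2.846
vertex -2.34 2.177 -2.678
vertex -1.242 1.578 -1.958
endloop
endfacet
facet normal -0.561 0.299 -0.772
outer loop
vertex -2.34 2.177 -2.678
vertex -1.998 1.982 -3.002
vertex -2.383 1.694 -2.834
endloop
endfacet
facet normal -0.610 -0.194 0.769
outer loop
vertex -2.34 2.177 -2.678
vertex -2.383 1.694 -2.834
vertex -1.242 1.578 -1.958
endloop
endfacet
facet normal -0.561 0.299 -0.772
outer loop
vertex -2.383 1.694 -2.834
vertex -1.998 1.982 -3.002
vertex -2.041 1.498 -3.158
endloop
endfacet
facet normal -0.289 -0.923 0.254
outer loop
vertex -2.383 1.694 -2.834
vertex -2.041 1.498 -3.158
vertex -1.242 1.578 -1.958
endloop
endfacet
facet normal -0.559 0.299 -0.774
outer loop
vertex -2.041 1.498 -3.158
vertex -1.998 1.982 -3.002
vertex -1.655 1.787 -3.325
endloop
endfacet
facet normal 0.497 -0.823 -0.276
outer loop
vertex -2.041 1.498 -3.158
vertex -1.655 1.787 -3.325
vertex -1.242 1.578 -1.958
endloop
endfacet
facet normal 0.398 0.658 -0.639
outer loop
vertex 3.518 0.673 -3.245
vertex 3.09 0.533 -3.656
vertex 3.138 0.941 -3.206
endloop
endfacet
facet normal 0.276 0.257 0.926
outer loop
vertex 3.518 0.673 -3.245
vertex 3.138 0.941 -3.206
vertex 2.41 -0.593 -2.564
endloop
endfacet
facet normal 0.399 0.658 -0.639
outer loop
vertex 3.138 0.941 -3.206
vertex 3.09 0.533 -3.656
vertex 2.73 0.97 -3.431
endloop
endfacet
facet normal -0.388 0.507 0.770
outer loop
vertex 3.138 0.941 -3.206
vertex 2.73 0.97 -3.431
vertex 2.41 -0.593 -2.564
endloop
endfacet
facet normal 0.399 0.658 -0.639
outer loop
vertex 2.73 0.97 -3.431
vertex 3.09 0.533 -3.656
vertex 2.533 0.743 -3.788
endloop
endfacet
facet normal -0.898 0.339 0.280
outer loop
vertex 2.73 0.97 -3.431
vertex 2.533 0.743 -3.788
vertex 2.41 -0.593 -2.564
endloop
endfacet
facet normal 0.399 0.657 -0.640
outer loop
vertex 2.533 0.743 -3.788
vertex 3.09 0.533 -3.656
vertex 2.662 0.392 -4.068
endloop
endfacet
facet normal -0.955 -0.147 -0.256
outer loop
vertex 2.533 0.743 -3.788
vertex 2.662 0.392 -4.068
vertex 2.41 -0.593 -2.564
endloop
endfacet
facet normal 0.398 0.659 -0.639
outer loop
vertex 2.662 0.392 -4.068
vertex 3.09 0.533 -3.656
vertex 3.043 0.124 -4.107
endloop
endfacet
facet normal -0.525 -0.669 -0.526
outer loop
vertex 2.662 0.392 -4.068
vertex 3.043 0.124 -4.107
vertex 2.41 -0.593 -2.564
endloop
endfacet
facet normal 0.399 0.658 -0.638
outer loop
vertex 3.043 0.124 -4.107
vertex 3.09 0.533 -3.656
vertex 3.451 0.095 -3.882
endloop
endfacet
facet normal 0.139 -0.919 -0.370
outer loop
vertex 3.043 0.124 -4.107
vertex 3.451 0.095 -3.882
vertex 2.41 -0.593 -2.564
endloop
endfacet
facet normal 0.398 0.658 -0.640
outer loop
vertex 3.451 0.095 -3.882
vertex 3.09 0.533 -3.656
vertex 3.648 0.323 -3.525
endloop
endfacet
facet normal 0.649 -0.751 0.121
outer loop
vertex 3.451 0.095 -3.882
vertex 3.648 0.323 -3.525
vertex 2.41 -0.593 -2.564
endloop
endfacet
facet normal 0.398 0.659 -0.639
outer loop
vertex 3.648 0.323 -3.525
vertex 3.09 0.533 -3.656
vertex 3.518 0.673 -3.245
endloop
endfacet
facet normal 0.706 -0.264 0.658
outer loop
vertex 3.648 0.323 -3.525
vertex 3.518 0.673 -3.245
vertex 2.41 -0.593 -2.564
endloop
endfacet
facet normal -0.618 0.403 0.675
outer loop
vertex -2.923 3.439 2.93
vertex -2.857 4.768 2.197
vertex -3.606 3.205 2.445
endloop
endfacet
facet normal -0.043 -0.875 0.483
outer loop
vertex -2.543 2.512 1.283
vertex -2.923 3.439 2.93
vertex -3.606 3.205 2.445
endloop
endfacet
facet normal -0.618 0.403 0.675
outer loop
vertex -3.606 3.205 2.445
vertex -2.857 4.768 2.197
vertex -3.54 4.535 1.711
endloop
endfacet
facet normal -0.785 -0.269 -0.558
outer loop
vertex -3.54 4.535 1.711
vertex -2.543 2.512 1.283
vertex -3.606 3.205 2.445
endloop
endfacet
facet normal 0.785 0.269 0.558
outer loop
vertex -2.923 3.439 2.93
vertex -1.794 4.075 1.035
vertex -2.857 4.768 2.197
endloop
endfacet
facet normal -0.045 -0.875 0.482
outer loop
vertex -1.86 2.745 1.769
vertex -2.923 3.439 2.93
vertex -2.543 2.512 1.283
endloop
endfacet
facet normal 0.785 0.269 0.558
outer loop
vertex -1.86 2.745 1.769
vertex -1.794 4.075 1.035
vertex -2.923 3.439 2.93
endloop
endfacet
facet normal 0.044 0.875 -0.482
outer loop
vertex -2.857 4.768 2.197
vertex -1.794 4.075 1.035
vertex -3.54 4.535 1.711
endloop
endfacet
facet normal -0.785 -0.269 -0.558
outer loop
vertex -2.477 3.841 0.55
vertex -2.543 2.512 1.283
vertex -3.54 4.535 1.711
endloop
endfacet
facet normal 0.043 0.875 -0.483
outer loop
vertex -3.54 4.535 1.711
vertex -1.794 4.075 1.035
vertex -2.477 3.841 0.55
endloop
endfacet
facet normal 0.618 -0.403 -0.675
outer loop
vertex -2.477 3.841 0.55
vertex -1.86 2.745 1.769
vertex -2.543 2.512 1.283
endloop
endfacet
facet normal 0.618 -0.403 -0.675
outer loop
vertex -1.794 4.075 1.035
vertex -1.86 2.745 1.769
vertex -2.477 3.841 0.55
endloop
endfacet

endsolid


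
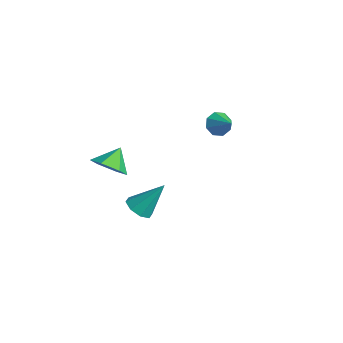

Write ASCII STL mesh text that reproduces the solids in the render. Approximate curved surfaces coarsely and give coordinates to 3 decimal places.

solid 
facet normal 0.262 -0.688 -0.677
outer loop
vertex -0.383 -4.145 2.765
vertex -1.388 -4.198 2.43
vertex -0.717 -3.507 1.987
endloop
endfacet
facet normal 0.616 0.718 0.324
outer loop
vertex -0.383 -4.145 2.765
vertex -0.717 -3.507 1.987
vertex -1.752 -3.242 3.37
endloop
endfacet
facet normal 0.263 -0.688 -0.676
outer loop
vertex -0.717 -3.507 1.987
vertex -1.388 -4.198 2.43
vertex -1.721 -3.561 1.652
endloop
endfacet
facet normal 0.008 0.983 -0.182
outer loop
vertex -0.717 -3.507 1.987
vertex -1.721 -3.561 1.652
vertex -1.752 -3.242 3.37
endloop
endfacet
facet normal 0.263 -0.688 -0.676
outer loop
vertex -1.721 -3.561 1.652
vertex -1.388 -4.198 2.43
vertex -2.392 -4.252 2.094
endloop
endfacet
facet normal -0.752 0.645 -0.133
outer loop
vertex -1.721 -3.561 1.652
vertex -2.392 -4.252 2.094
vertex -1.752 -3.242 3.37
endloop
endfacet
facet normal 0.263 -0.688 -0.676
outer loop
vertex -2.392 -4.252 2.094
vertex -1.388 -4.198 2.43
vertex -2.058 -4.889 2.873
endloop
endfacet
facet normal -0.906 0.041 0.422
outer loop
vertex -2.392 -4.252 2.094
vertex -2.058 -4.889 2.873
vertex -1.752 -3.242 3.37
endloop
endfacet
facet normal 0.262 -0.688 -0.677
outer loop
vertex -2.058 -4.889 2.873
vertex -1.388 -4.198 2.43
vertex -1.054 -4.836 3.208
endloop
endfacet
facet normal -0.298 -0.225 0.928
outer loop
vertex -2.058 -4.889 2.873
vertex -1.054 -4.836 3.208
vertex -1.752 -3.242 3.37
endloop
endfacet
facet normal 0.262 -0.688 -0.677
outer loop
vertex -1.054 -4.836 3.208
vertex -1.388 -4.198 2.43
vertex -0.383 -4.145 2.765
endloop
endfacet
facet normal 0.463 0.114 0.879
outer loop
vertex -1.054 -4.836 3.208
vertex -0.383 -4.145 2.765
vertex -1.752 -3.242 3.37
endloop
endfacet
facet normal -0.855 -0.007 -0.519
outer loop
vertex -1.59 3.001 1.97
vertex -2.01 3.006 2.662
vertex -1.715 3.575 2.168
endloop
endfacet
facet normal 0.828 0.335 -0.450
outer loop
vertex -1.59 3.001 1.97
vertex -1.715 3.575 2.168
vertex -0.83 3.014 3.378
endloop
endfacet
facet normal -0.856 -0.006 -0.518
outer loop
vertex -1.715 3.575 2.168
vertex -2.01 3.006 2.662
vertex -2.012 3.816 2.656
endloop
endfacet
facet normal 0.581 0.813 -0.048
outer loop
vertex -1.715 3.575 2.168
vertex -2.012 3.816 2.656
vertex -0.83 3.014 3.378
endloop
endfacet
facet normal -0.855 -0.006 -0.519
outer loop
vertex -2.012 3.816 2.656
vertex -2.01 3.006 2.662
vertex -2.309 3.581 3.148
endloop
endfacet
facet normal 0.231 0.816 0.529
outer loop
vertex -2.012 3.816 2.656
vertex -2.309 3.581 3.148
vertex -0.83 3.014 3.378
endloop
endfacet
facet normal -0.855 -0.007 -0.518
outer loop
vertex -2.309 3.581 3.148
vertex -2.01 3.006 2.662
vertex -2.43 3.01 3.355
endloop
endfacet
facet normal -0.014 0.343 0.939
outer loop
vertex -2.309 3.581 3.148
vertex -2.43 3.01 3.355
vertex -0.83 3.014 3.378
endloop
endfacet
facet normal -0.855 -0.007 -0.518
outer loop
vertex -2.43 3.01 3.355
vertex -2.01 3.006 2.662
vertex -2.305 2.436 3.157
endloop
endfacet
facet normal -0.013 -0.329 0.944
outer loop
vertex -2.43 3.01 3.355
vertex -2.305 2.436 3.157
vertex -0.83 3.014 3.378
endloop
endfacet
facet normal -0.856 -0.007 -0.518
outer loop
vertex -2.305 2.436 3.157
vertex -2.01 3.006 2.662
vertex -2.008 2.196 2.669
endloop
endfacet
facet normal 0.236 -0.808 0.541
outer loop
vertex -2.305 2.436 3.157
vertex -2.008 2.196 2.669
vertex -0.83 3.014 3.378
endloop
endfacet
facet normal -0.855 -0.007 -0.518
outer loop
vertex -2.008 2.196 2.669
vertex -2.01 3.006 2.662
vertex -1.712 2.43 2.177
endloop
endfacet
facet normal 0.584 -0.811 -0.034
outer loop
vertex -2.008 2.196 2.669
vertex -1.712 2.43 2.177
vertex -0.83 3.014 3.378
endloop
endfacet
facet normal -0.855 -0.005 -0.519
outer loop
vertex -1.712 2.43 2.177
vertex -2.01 3.006 2.662
vertex -1.59 3.001 1.97
endloop
endfacet
facet normal 0.829 -0.338 -0.445
outer loop
vertex -1.712 2.43 2.177
vertex -1.59 3.001 1.97
vertex -0.83 3.014 3.378
endloop
endfacet
facet normal -0.284 -0.551 -0.785
outer loop
vertex 1.003 -3.81 -0.01
vertex 0.239 -3.414 -0.012
vertex 0.999 -3.271 -0.387
endloop
endfacet
facet normal 0.997 0.045 0.054
outer loop
vertex 1.003 -3.81 -0.01
vertex 0.999 -3.271 -0.387
vertex 0.841 -2.246 1.652
endloop
endfacet
facet normal -0.283 -0.552 -0.784
outer loop
vertex 0.999 -3.271 -0.387
vertex 0.239 -3.414 -0.012
vertex 0.55 -2.816 -0.545
endloop
endfacet
facet normal 0.731 0.631 -0.260
outer loop
vertex 0.999 -3.271 -0.387
vertex 0.55 -2.816 -0.545
vertex 0.841 -2.246 1.652
endloop
endfacet
facet normal -0.284 -0.552 -0.784
outer loop
vertex 0.55 -2.816 -0.545
vertex 0.239 -3.414 -0.012
vertex -0.081 -2.712 -0.39
endloop
endfacet
facet normal 0.094 0.961 -0.262
outer loop
vertex 0.55 -2.816 -0.545
vertex -0.081 -2.712 -0.39
vertex 0.841 -2.246 1.652
endloop
endfacet
facet normal -0.284 -0.552 -0.784
outer loop
vertex -0.081 -2.712 -0.39
vertex 0.239 -3.414 -0.012
vertex -0.525 -3.019 -0.013
endloop
endfacet
facet normal -0.538 0.841 0.051
outer loop
vertex -0.081 -2.712 -0.39
vertex -0.525 -3.019 -0.013
vertex 0.841 -2.246 1.652
endloop
endfacet
facet normal -0.284 -0.551 -0.785
outer loop
vertex -0.525 -3.019 -0.013
vertex 0.239 -3.414 -0.012
vertex -0.521 -3.558 0.364
endloop
endfacet
facet normal -0.798 0.341 0.496
outer loop
vertex -0.525 -3.019 -0.013
vertex -0.521 -3.558 0.364
vertex 0.841 -2.246 1.652
endloop
endfacet
facet normal -0.283 -0.552 -0.784
outer loop
vertex -0.521 -3.558 0.364
vertex 0.239 -3.414 -0.012
vertex -0.072 -4.013 0.522
endloop
endfacet
facet normal -0.532 -0.244 0.811
outer loop
vertex -0.521 -3.558 0.364
vertex -0.072 -4.013 0.522
vertex 0.841 -2.246 1.652
endloop
endfacet
facet normal -0.284 -0.552 -0.784
outer loop
vertex -0.072 -4.013 0.522
vertex 0.239 -3.414 -0.012
vertex 0.559 -4.117 0.367
endloop
endfacet
facet normal 0.105 -0.574 0.812
outer loop
vertex -0.072 -4.013 0.522
vertex 0.559 -4.117 0.367
vertex 0.841 -2.246 1.652
endloop
endfacet
facet normal -0.284 -0.552 -0.784
outer loop
vertex 0.559 -4.117 0.367
vertex 0.239 -3.414 -0.012
vertex 1.003 -3.81 -0.01
endloop
endfacet
facet normal 0.738 -0.454 0.499
outer loop
vertex 0.559 -4.117 0.367
vertex 1.003 -3.81 -0.01
vertex 0.841 -2.246 1.652
endloop
endfacet

endsolid


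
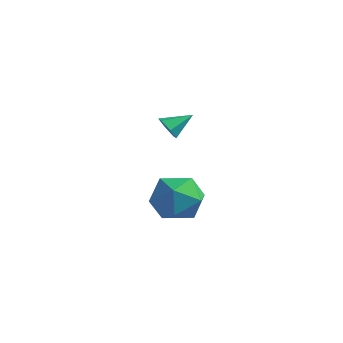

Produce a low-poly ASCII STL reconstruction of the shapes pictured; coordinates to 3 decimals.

solid 
facet normal -0.390 -0.771 -0.504
outer loop
vertex -3.634 0.991 2.186
vertex -4.104 1.296 2.083
vertex -3.667 1.314 1.718
endloop
endfacet
facet normal 0.998 0.050 -0.036
outer loop
vertex -3.634 0.991 2.186
vertex -3.667 1.314 1.718
vertex -3.676 2.144 2.637
endloop
endfacet
facet normal -0.389 -0.771 -0.504
outer loop
vertex -3.667 1.314 1.718
vertex -4.104 1.296 2.083
vertex -4.137 1.619 1.614
endloop
endfacet
facet normal 0.534 0.630 -0.564
outer loop
vertex -3.667 1.314 1.718
vertex -4.137 1.619 1.614
vertex -3.676 2.144 2.637
endloop
endfacet
facet normal -0.389 -0.771 -0.504
outer loop
vertex -4.137 1.619 1.614
vertex -4.104 1.296 2.083
vertex -4.575 1.601 1.98
endloop
endfacet
facet normal -0.306 0.896 -0.322
outer loop
vertex -4.137 1.619 1.614
vertex -4.575 1.601 1.98
vertex -3.676 2.144 2.637
endloop
endfacet
facet normal -0.389 -0.771 -0.504
outer loop
vertex -4.575 1.601 1.98
vertex -4.104 1.296 2.083
vertex -4.541 1.278 2.448
endloop
endfacet
facet normal -0.679 0.580 0.450
outer loop
vertex -4.575 1.601 1.98
vertex -4.541 1.278 2.448
vertex -3.676 2.144 2.637
endloop
endfacet
facet normal -0.390 -0.771 -0.504
outer loop
vertex -4.541 1.278 2.448
vertex -4.104 1.296 2.083
vertex -4.071 0.973 2.551
endloop
endfacet
facet normal -0.214 0.000 0.977
outer loop
vertex -4.541 1.278 2.448
vertex -4.071 0.973 2.551
vertex -3.676 2.144 2.637
endloop
endfacet
facet normal -0.390 -0.771 -0.504
outer loop
vertex -4.071 0.973 2.551
vertex -4.104 1.296 2.083
vertex -3.634 0.991 2.186
endloop
endfacet
facet normal 0.625 -0.265 0.735
outer loop
vertex -4.071 0.973 2.551
vertex -3.634 0.991 2.186
vertex -3.676 2.144 2.637
endloop
endfacet
facet normal -0.894 0.124 0.431
outer loop
vertex -0.485 -1.622 1.398
vertex -0.849 -2.465 0.886
vertex -0.407 -2.576 1.834
endloop
endfacet
facet normal -0.371 0.361 0.856
outer loop
vertex -0.485 -1.622 1.398
vertex -0.407 -2.576 1.834
vertex 0.397 -1.902 1.898
endloop
endfacet
facet normal -0.010 0.865 0.502
outer loop
vertex -0.485 -1.622 1.398
vertex 0.397 -1.902 1.898
vertex 0.452 -1.374 0.99
endloop
endfacet
facet normal -0.311 0.940 -0.142
outer loop
vertex -0.485 -1.622 1.398
vertex 0.452 -1.374 0.99
vertex -0.317 -1.723 0.365
endloop
endfacet
facet normal -0.856 0.483 -0.186
outer loop
vertex -0.485 -1.622 1.398
vertex -0.317 -1.723 0.365
vertex -0.849 -2.465 0.886
endloop
endfacet
facet normal 0.075 -0.183 0.980
outer loop
vertex 0.397 -1.902 1.898
vertex -0.407 -2.576 1.834
vertex 0.577 -2.917 1.695
endloop
endfacet
facet normal -0.771 -0.565 0.293
outer loop
vertex -0.407 -2.576 1.834
vertex -0.849 -2.465 0.886
vertex -0.192 -3.266 1.07
endloop
endfacet
facet normal -0.710 0.015 -0.704
outer loop
vertex -0.849 -2.465 0.886
vertex -0.317 -1.723 0.365
vertex -0.137 -2.738 0.162
endloop
endfacet
facet normal 0.172 0.755 -0.633
outer loop
vertex -0.317 -1.723 0.365
vertex 0.452 -1.374 0.99
vertex 0.667 -2.064 0.226
endloop
endfacet
facet normal 0.658 0.633 0.408
outer loop
vertex 0.452 -1.374 0.99
vertex 0.397 -1.902 1.898
vertex 1.109 -2.175 1.174
endloop
endfacet
facet normal 0.311 -0.940 0.142
outer loop
vertex 0.745 -3.018 0.662
vertex 0.577 -2.917 1.695
vertex -0.192 -3.266 1.07
endloop
endfacet
facet normal 0.010 -0.865 -0.502
outer loop
vertex 0.745 -3.018 0.662
vertex -0.192 -3.266 1.07
vertex -0.137 -2.738 0.162
endloop
endfacet
facet normal 0.371 -0.361 -0.856
outer loop
vertex 0.745 -3.018 0.662
vertex -0.137 -2.738 0.162
vertex 0.667 -2.064 0.226
endloop
endfacet
facet normal 0.894 -0.124 -0.431
outer loop
vertex 0.745 -3.018 0.662
vertex 0.667 -2.064 0.226
vertex 1.109 -2.175 1.174
endloop
endfacet
facet normal 0.856 -0.483 0.186
outer loop
vertex 0.745 -3.018 0.662
vertex 1.109 -2.175 1.174
vertex 0.577 -2.917 1.695
endloop
endfacet
facet normal -0.172 -0.755 0.633
outer loop
vertex -0.192 -3.266 1.07
vertex 0.577 -2.917 1.695
vertex -0.407 -2.576 1.834
endloop
endfacet
facet normal -0.658 -0.633 -0.408
outer loop
vertex -0.137 -2.738 0.162
vertex -0.192 -3.266 1.07
vertex -0.849 -2.465 0.886
endloop
endfacet
facet normal -0.075 0.183 -0.980
outer loop
vertex 0.667 -2.064 0.226
vertex -0.137 -2.738 0.162
vertex -0.317 -1.723 0.365
endloop
endfacet
facet normal 0.771 0.565 -0.293
outer loop
vertex 1.109 -2.175 1.174
vertex 0.667 -2.064 0.226
vertex 0.452 -1.374 0.99
endloop
endfacet
facet normal 0.710 -0.015 0.704
outer loop
vertex 0.577 -2.917 1.695
vertex 1.109 -2.175 1.174
vertex 0.397 -1.902 1.898
endloop
endfacet

endsolid


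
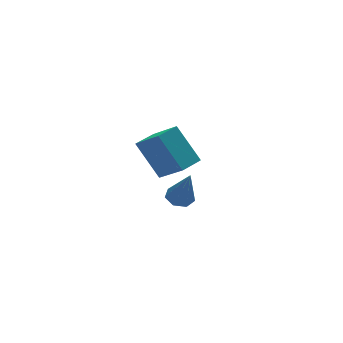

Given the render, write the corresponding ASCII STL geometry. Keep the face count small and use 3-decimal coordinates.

solid 
facet normal -0.893 -0.448 -0.042
outer loop
vertex -0.322 1.702 0.706
vertex -0.87 2.888 -0.285
vertex 0.296 0.624 -0.924
endloop
endfacet
facet normal 0.334 -0.723 0.605
outer loop
vertex 1.35 1.152 -0.875
vertex -0.322 1.702 0.706
vertex 0.296 0.624 -0.924
endloop
endfacet
facet normal -0.893 -0.448 -0.042
outer loop
vertex 0.296 0.624 -0.924
vertex -0.87 2.888 -0.285
vertex -0.252 1.809 -1.916
endloop
endfacet
facet normal 0.301 -0.527 -0.795
outer loop
vertex -0.252 1.809 -1.916
vertex 1.35 1.152 -0.875
vertex 0.296 0.624 -0.924
endloop
endfacet
facet normal -0.300 0.526 0.796
outer loop
vertex -0.322 1.702 0.706
vertex 0.184 3.416 -0.236
vertex -0.87 2.888 -0.285
endloop
endfacet
facet normal 0.334 -0.723 0.605
outer loop
vertex 0.732 2.231 0.756
vertex -0.322 1.702 0.706
vertex 1.35 1.152 -0.875
endloop
endfacet
facet normal -0.302 0.526 0.795
outer loop
vertex 0.732 2.231 0.756
vertex 0.184 3.416 -0.236
vertex -0.322 1.702 0.706
endloop
endfacet
facet normal -0.334 0.723 -0.605
outer loop
vertex -0.87 2.888 -0.285
vertex 0.184 3.416 -0.236
vertex -0.252 1.809 -1.916
endloop
endfacet
facet normal 0.301 -0.525 -0.796
outer loop
vertex 0.802 2.338 -1.866
vertex 1.35 1.152 -0.875
vertex -0.252 1.809 -1.916
endloop
endfacet
facet normal -0.334 0.723 -0.605
outer loop
vertex -0.252 1.809 -1.916
vertex 0.184 3.416 -0.236
vertex 0.802 2.338 -1.866
endloop
endfacet
facet normal 0.893 0.448 0.042
outer loop
vertex 0.802 2.338 -1.866
vertex 0.732 2.231 0.756
vertex 1.35 1.152 -0.875
endloop
endfacet
facet normal 0.893 0.448 0.042
outer loop
vertex 0.184 3.416 -0.236
vertex 0.732 2.231 0.756
vertex 0.802 2.338 -1.866
endloop
endfacet
facet normal -0.063 0.410 -0.910
outer loop
vertex -0.814 -3.0 -0.332
vertex -1.317 -2.684 -0.155
vertex -0.721 -2.515 -0.12
endloop
endfacet
facet normal 0.957 -0.249 0.149
outer loop
vertex -0.814 -3.0 -0.332
vertex -0.721 -2.515 -0.12
vertex -1.203 -3.416 1.475
endloop
endfacet
facet normal -0.063 0.409 -0.910
outer loop
vertex -0.721 -2.515 -0.12
vertex -1.317 -2.684 -0.155
vertex -1.077 -2.156 0.066
endloop
endfacet
facet normal 0.733 0.473 0.489
outer loop
vertex -0.721 -2.515 -0.12
vertex -1.077 -2.156 0.066
vertex -1.203 -3.416 1.475
endloop
endfacet
facet normal -0.064 0.410 -0.910
outer loop
vertex -1.077 -2.156 0.066
vertex -1.317 -2.684 -0.155
vertex -1.613 -2.195 0.086
endloop
endfacet
facet normal -0.030 0.746 0.665
outer loop
vertex -1.077 -2.156 0.066
vertex -1.613 -2.195 0.086
vertex -1.203 -3.416 1.475
endloop
endfacet
facet normal -0.064 0.410 -0.910
outer loop
vertex -1.613 -2.195 0.086
vertex -1.317 -2.684 -0.155
vertex -1.926 -2.602 -0.075
endloop
endfacet
facet normal -0.755 0.365 0.544
outer loop
vertex -1.613 -2.195 0.086
vertex -1.926 -2.602 -0.075
vertex -1.203 -3.416 1.475
endloop
endfacet
facet normal -0.064 0.410 -0.910
outer loop
vertex -1.926 -2.602 -0.075
vertex -1.317 -2.684 -0.155
vertex -1.78 -3.07 -0.296
endloop
endfacet
facet normal -0.898 -0.383 0.218
outer loop
vertex -1.926 -2.602 -0.075
vertex -1.78 -3.07 -0.296
vertex -1.203 -3.416 1.475
endloop
endfacet
facet normal -0.063 0.408 -0.911
outer loop
vertex -1.78 -3.07 -0.296
vertex -1.317 -2.684 -0.155
vertex -1.285 -3.248 -0.41
endloop
endfacet
facet normal -0.351 -0.934 -0.068
outer loop
vertex -1.78 -3.07 -0.296
vertex -1.285 -3.248 -0.41
vertex -1.203 -3.416 1.475
endloop
endfacet
facet normal -0.064 0.408 -0.911
outer loop
vertex -1.285 -3.248 -0.41
vertex -1.317 -2.684 -0.155
vertex -0.814 -3.0 -0.332
endloop
endfacet
facet normal 0.476 -0.874 -0.099
outer loop
vertex -1.285 -3.248 -0.41
vertex -0.814 -3.0 -0.332
vertex -1.203 -3.416 1.475
endloop
endfacet

endsolid


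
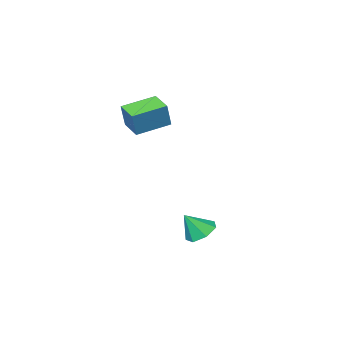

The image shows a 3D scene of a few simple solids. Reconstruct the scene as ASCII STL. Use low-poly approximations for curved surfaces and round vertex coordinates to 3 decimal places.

solid 
facet normal -0.539 0.231 -0.810
outer loop
vertex -1.03 4.435 -4.581
vertex -1.791 4.052 -4.184
vertex -1.488 4.94 -4.132
endloop
endfacet
facet normal 0.813 0.538 0.223
outer loop
vertex -1.03 4.435 -4.581
vertex -1.488 4.94 -4.132
vertex -0.989 3.708 -2.976
endloop
endfacet
facet normal -0.538 0.231 -0.811
outer loop
vertex -1.488 4.94 -4.132
vertex -1.791 4.052 -4.184
vertex -2.174 4.777 -3.723
endloop
endfacet
facet normal 0.226 0.714 0.663
outer loop
vertex -1.488 4.94 -4.132
vertex -2.174 4.777 -3.723
vertex -0.989 3.708 -2.976
endloop
endfacet
facet normal -0.539 0.231 -0.810
outer loop
vertex -2.174 4.777 -3.723
vertex -1.791 4.052 -4.184
vertex -2.572 4.068 -3.66
endloop
endfacet
facet normal -0.331 0.266 0.905
outer loop
vertex -2.174 4.777 -3.723
vertex -2.572 4.068 -3.66
vertex -0.989 3.708 -2.976
endloop
endfacet
facet normal -0.539 0.231 -0.810
outer loop
vertex -2.572 4.068 -3.66
vertex -1.791 4.052 -4.184
vertex -2.382 3.347 -3.992
endloop
endfacet
facet normal -0.438 -0.469 0.767
outer loop
vertex -2.572 4.068 -3.66
vertex -2.382 3.347 -3.992
vertex -0.989 3.708 -2.976
endloop
endfacet
facet normal -0.539 0.231 -0.810
outer loop
vertex -2.382 3.347 -3.992
vertex -1.791 4.052 -4.184
vertex -1.748 3.157 -4.468
endloop
endfacet
facet normal -0.015 -0.935 0.353
outer loop
vertex -2.382 3.347 -3.992
vertex -1.748 3.157 -4.468
vertex -0.989 3.708 -2.976
endloop
endfacet
facet normal -0.539 0.231 -0.810
outer loop
vertex -1.748 3.157 -4.468
vertex -1.791 4.052 -4.184
vertex -1.146 3.641 -4.73
endloop
endfacet
facet normal 0.620 -0.784 -0.025
outer loop
vertex -1.748 3.157 -4.468
vertex -1.146 3.641 -4.73
vertex -0.989 3.708 -2.976
endloop
endfacet
facet normal -0.539 0.231 -0.810
outer loop
vertex -1.146 3.641 -4.73
vertex -1.791 4.052 -4.184
vertex -1.03 4.435 -4.581
endloop
endfacet
facet normal 0.988 -0.129 -0.084
outer loop
vertex -1.146 3.641 -4.73
vertex -1.03 4.435 -4.581
vertex -0.989 3.708 -2.976
endloop
endfacet
facet normal -0.951 0.190 0.243
outer loop
vertex -3.722 -2.946 2.758
vertex -3.52 -1.561 2.463
vertex -4.142 -3.193 1.307
endloop
endfacet
facet normal -0.142 -0.968 0.206
outer loop
vertex -2.22 -3.579 0.817
vertex -3.722 -2.946 2.758
vertex -4.142 -3.193 1.307
endloop
endfacet
facet normal -0.951 0.191 0.242
outer loop
vertex -4.142 -3.193 1.307
vertex -3.52 -1.561 2.463
vertex -3.939 -1.809 1.012
endloop
endfacet
facet normal -0.274 -0.162 -0.948
outer loop
vertex -3.939 -1.809 1.012
vertex -2.22 -3.579 0.817
vertex -4.142 -3.193 1.307
endloop
endfacet
facet normal 0.274 0.162 0.948
outer loop
vertex -3.722 -2.946 2.758
vertex -1.598 -1.947 1.973
vertex -3.52 -1.561 2.463
endloop
endfacet
facet normal -0.141 -0.968 0.206
outer loop
vertex -1.801 -3.331 2.268
vertex -3.722 -2.946 2.758
vertex -2.22 -3.579 0.817
endloop
endfacet
facet normal 0.274 0.162 0.948
outer loop
vertex -1.801 -3.331 2.268
vertex -1.598 -1.947 1.973
vertex -3.722 -2.946 2.758
endloop
endfacet
facet normal 0.142 0.968 -0.206
outer loop
vertex -3.52 -1.561 2.463
vertex -1.598 -1.947 1.973
vertex -3.939 -1.809 1.012
endloop
endfacet
facet normal -0.274 -0.162 -0.948
outer loop
vertex -2.018 -2.194 0.522
vertex -2.22 -3.579 0.817
vertex -3.939 -1.809 1.012
endloop
endfacet
facet normal 0.142 0.968 -0.206
outer loop
vertex -3.939 -1.809 1.012
vertex -1.598 -1.947 1.973
vertex -2.018 -2.194 0.522
endloop
endfacet
facet normal 0.951 -0.190 -0.242
outer loop
vertex -2.018 -2.194 0.522
vertex -1.801 -3.331 2.268
vertex -2.22 -3.579 0.817
endloop
endfacet
facet normal 0.951 -0.191 -0.243
outer loop
vertex -1.598 -1.947 1.973
vertex -1.801 -3.331 2.268
vertex -2.018 -2.194 0.522
endloop
endfacet

endsolid
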